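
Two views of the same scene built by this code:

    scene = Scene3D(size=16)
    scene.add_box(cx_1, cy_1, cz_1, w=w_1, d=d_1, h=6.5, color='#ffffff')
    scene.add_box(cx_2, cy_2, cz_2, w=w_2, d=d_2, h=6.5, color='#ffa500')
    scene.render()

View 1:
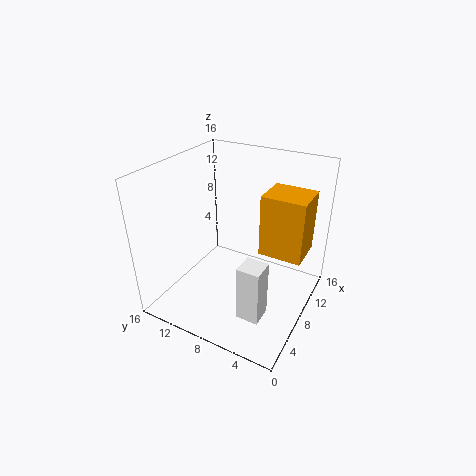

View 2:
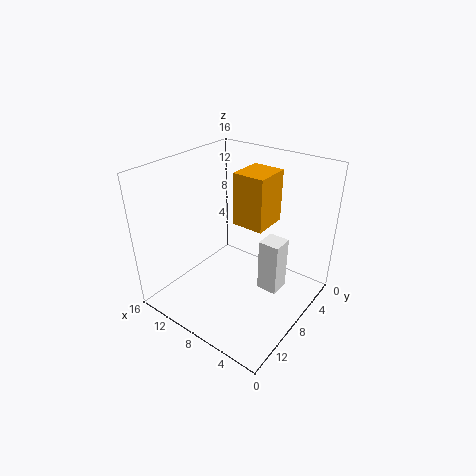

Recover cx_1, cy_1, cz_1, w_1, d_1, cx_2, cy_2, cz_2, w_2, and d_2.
cx_1 = 4, cy_1 = 3.5, cz_1 = 0.5, w_1 = 2.5, d_1 = 2.5, cx_2 = 7, cy_2 = 0.5, cz_2 = 7.5, w_2 = 4, d_2 = 4.5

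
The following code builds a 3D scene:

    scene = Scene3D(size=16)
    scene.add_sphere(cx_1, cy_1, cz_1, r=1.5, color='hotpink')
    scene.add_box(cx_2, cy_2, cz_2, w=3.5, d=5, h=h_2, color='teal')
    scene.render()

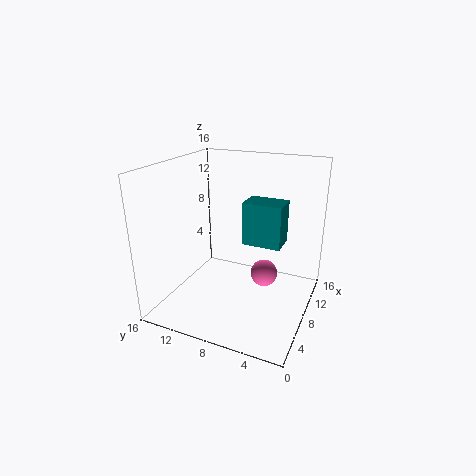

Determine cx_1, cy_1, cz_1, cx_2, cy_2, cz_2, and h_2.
cx_1 = 8.5, cy_1 = 5, cz_1 = 4, cx_2 = 12.5, cy_2 = 4.5, cz_2 = 5, h_2 = 5.5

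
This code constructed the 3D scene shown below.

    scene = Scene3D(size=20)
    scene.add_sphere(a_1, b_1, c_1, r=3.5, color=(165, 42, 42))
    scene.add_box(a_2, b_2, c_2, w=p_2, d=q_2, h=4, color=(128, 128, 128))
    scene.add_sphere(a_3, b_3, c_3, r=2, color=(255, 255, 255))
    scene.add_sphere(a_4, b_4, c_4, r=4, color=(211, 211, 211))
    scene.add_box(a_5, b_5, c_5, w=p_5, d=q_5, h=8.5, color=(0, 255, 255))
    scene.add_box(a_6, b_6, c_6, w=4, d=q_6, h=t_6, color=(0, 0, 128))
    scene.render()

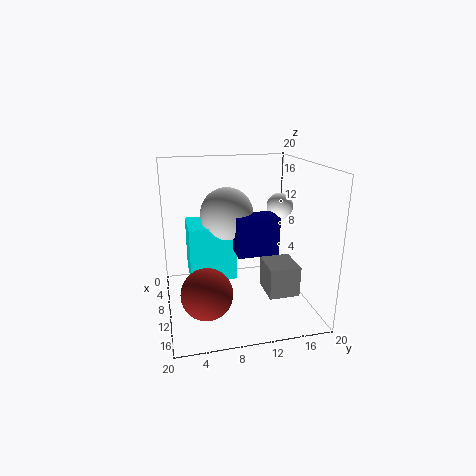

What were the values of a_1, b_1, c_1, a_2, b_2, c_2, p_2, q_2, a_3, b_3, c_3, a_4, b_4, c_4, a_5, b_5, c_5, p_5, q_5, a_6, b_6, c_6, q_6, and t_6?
a_1 = 13, b_1 = 5, c_1 = 3.5, a_2 = 12.5, b_2 = 12.5, c_2 = 4, p_2 = 4.5, q_2 = 4, a_3 = 6, b_3 = 17.5, c_3 = 13, a_4 = 5, b_4 = 9.5, c_4 = 12, a_5 = 0.5, b_5 = 3.5, c_5 = 2, p_5 = 6.5, q_5 = 7, a_6 = 6.5, b_6 = 10, c_6 = 7, q_6 = 6, t_6 = 5.5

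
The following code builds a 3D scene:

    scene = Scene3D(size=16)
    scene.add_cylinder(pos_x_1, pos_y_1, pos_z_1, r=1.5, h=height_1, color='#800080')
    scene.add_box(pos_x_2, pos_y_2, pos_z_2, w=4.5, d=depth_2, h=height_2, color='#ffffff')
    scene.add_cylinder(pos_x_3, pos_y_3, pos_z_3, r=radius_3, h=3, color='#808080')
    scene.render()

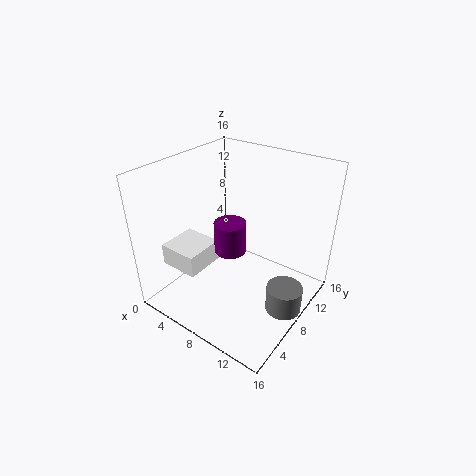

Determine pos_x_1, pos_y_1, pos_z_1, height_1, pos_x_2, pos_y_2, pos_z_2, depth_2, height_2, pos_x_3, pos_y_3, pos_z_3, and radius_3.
pos_x_1 = 10
pos_y_1 = 4
pos_z_1 = 9.5
height_1 = 3
pos_x_2 = 1
pos_y_2 = 3
pos_z_2 = 4.5
depth_2 = 4.5
height_2 = 2.5
pos_x_3 = 14
pos_y_3 = 8.5
pos_z_3 = 0.5
radius_3 = 2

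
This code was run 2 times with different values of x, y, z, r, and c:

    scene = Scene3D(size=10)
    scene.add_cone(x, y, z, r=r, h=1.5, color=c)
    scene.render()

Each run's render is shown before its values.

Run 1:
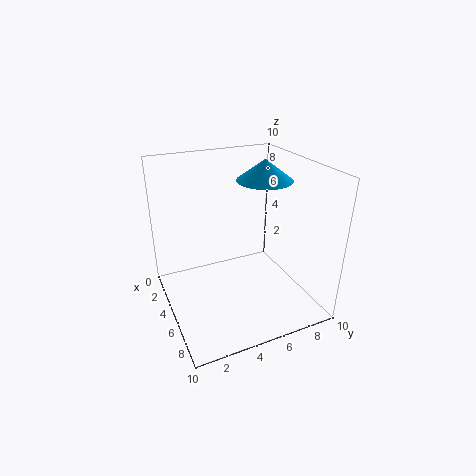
x = 4, y = 7.5, z = 8.5, r = 2, c = 'deepskyblue'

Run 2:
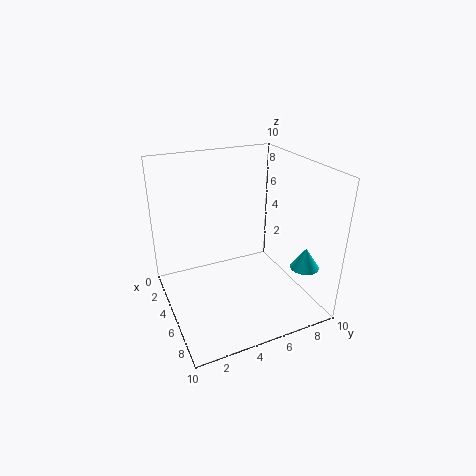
x = 7.5, y = 9, z = 3, r = 1, c = 'cyan'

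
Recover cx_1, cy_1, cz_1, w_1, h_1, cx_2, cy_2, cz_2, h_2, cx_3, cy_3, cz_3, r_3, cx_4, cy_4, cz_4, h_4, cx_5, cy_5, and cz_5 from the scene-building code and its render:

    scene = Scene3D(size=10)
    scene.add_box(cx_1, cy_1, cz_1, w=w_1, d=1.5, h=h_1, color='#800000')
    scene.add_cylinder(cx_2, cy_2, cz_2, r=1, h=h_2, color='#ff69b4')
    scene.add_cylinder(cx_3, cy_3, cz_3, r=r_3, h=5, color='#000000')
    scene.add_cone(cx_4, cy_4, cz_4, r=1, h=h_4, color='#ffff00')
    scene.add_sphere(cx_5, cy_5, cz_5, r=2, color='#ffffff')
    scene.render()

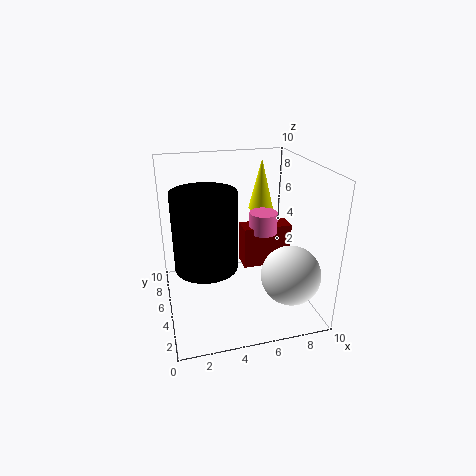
cx_1 = 5.5, cy_1 = 5, cz_1 = 2.5, w_1 = 3.5, h_1 = 3, cx_2 = 7, cy_2 = 5.5, cz_2 = 5, h_2 = 1.5, cx_3 = 2.5, cy_3 = 3.5, cz_3 = 4, r_3 = 2, cx_4 = 8, cy_4 = 9, cz_4 = 5.5, h_4 = 4, cx_5 = 8, cy_5 = 2.5, cz_5 = 3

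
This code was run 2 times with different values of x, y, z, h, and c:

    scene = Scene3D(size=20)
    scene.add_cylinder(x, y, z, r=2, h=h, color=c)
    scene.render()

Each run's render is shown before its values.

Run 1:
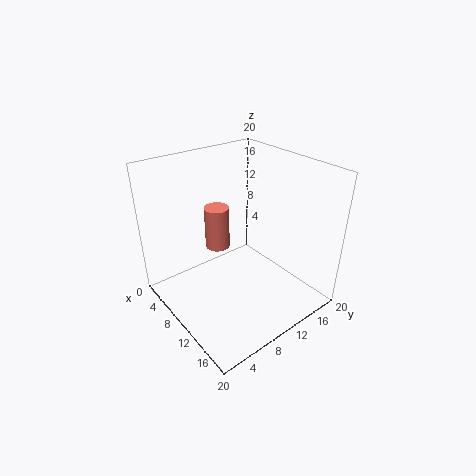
x = 2
y = 12
z = 4
h = 7
c = 'salmon'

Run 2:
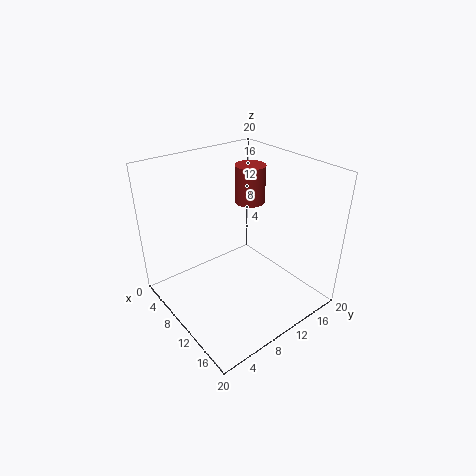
x = 10
y = 12
z = 15
h = 5
c = 'brown'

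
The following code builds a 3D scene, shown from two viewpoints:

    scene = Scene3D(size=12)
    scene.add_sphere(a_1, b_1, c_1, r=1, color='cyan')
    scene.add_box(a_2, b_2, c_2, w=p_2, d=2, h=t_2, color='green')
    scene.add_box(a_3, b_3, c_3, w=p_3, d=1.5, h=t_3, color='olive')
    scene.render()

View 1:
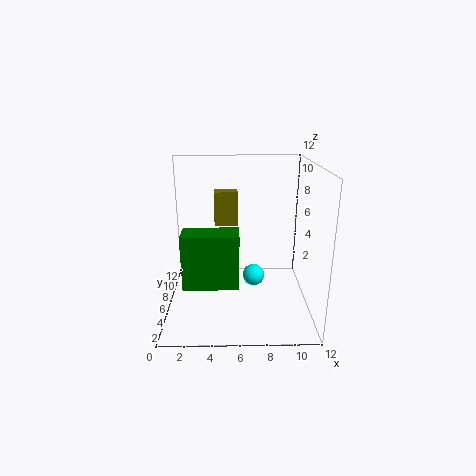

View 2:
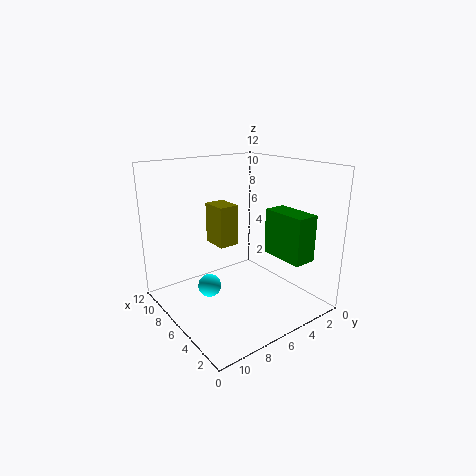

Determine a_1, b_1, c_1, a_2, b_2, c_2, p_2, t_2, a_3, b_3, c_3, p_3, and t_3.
a_1 = 7.5, b_1 = 8, c_1 = 1.5, a_2 = 2, b_2 = 1, c_2 = 4, p_2 = 4, t_2 = 4, a_3 = 4, b_3 = 7.5, c_3 = 6.5, p_3 = 2, t_3 = 3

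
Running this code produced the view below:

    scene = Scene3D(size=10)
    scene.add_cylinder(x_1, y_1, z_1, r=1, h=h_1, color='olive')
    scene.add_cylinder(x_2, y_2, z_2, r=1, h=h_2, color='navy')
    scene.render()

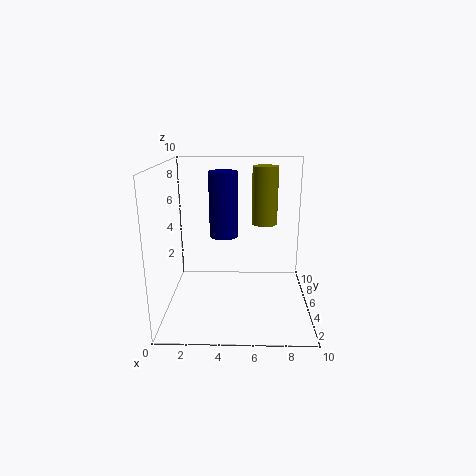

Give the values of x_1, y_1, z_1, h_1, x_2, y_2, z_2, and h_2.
x_1 = 7; y_1 = 8.5; z_1 = 5; h_1 = 4.5; x_2 = 4; y_2 = 5.5; z_2 = 5; h_2 = 4.5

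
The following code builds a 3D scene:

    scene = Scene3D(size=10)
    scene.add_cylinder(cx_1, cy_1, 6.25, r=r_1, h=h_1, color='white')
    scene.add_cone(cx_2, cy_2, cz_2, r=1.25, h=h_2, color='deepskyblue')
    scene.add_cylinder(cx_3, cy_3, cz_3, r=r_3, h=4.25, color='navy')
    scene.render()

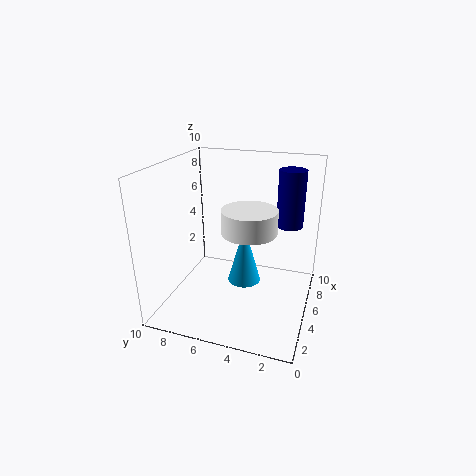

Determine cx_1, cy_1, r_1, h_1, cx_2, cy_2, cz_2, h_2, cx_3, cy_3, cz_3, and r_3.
cx_1 = 3.5; cy_1 = 3.75; r_1 = 1.75; h_1 = 1.5; cx_2 = 6.5; cy_2 = 5; cz_2 = 0.75; h_2 = 4.5; cx_3 = 8.25; cy_3 = 2; cz_3 = 5; r_3 = 1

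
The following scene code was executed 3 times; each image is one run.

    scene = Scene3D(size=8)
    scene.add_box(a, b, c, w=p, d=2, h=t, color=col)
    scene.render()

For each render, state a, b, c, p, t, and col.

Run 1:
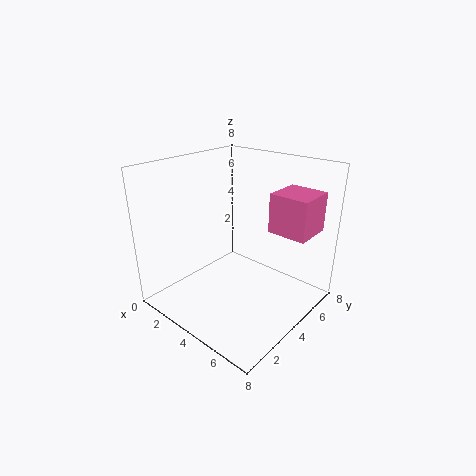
a = 6, b = 4, c = 5, p = 2, t = 2, col = 'hotpink'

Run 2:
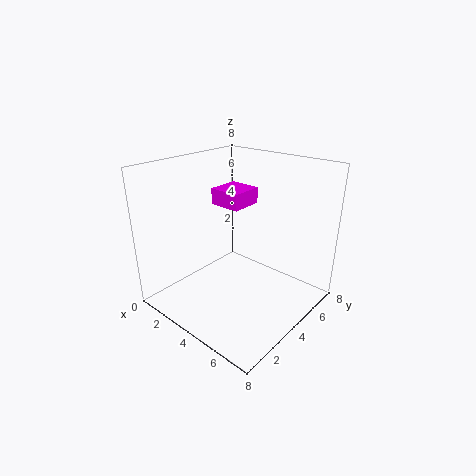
a = 1, b = 5, c = 5, p = 2, t = 1, col = 'magenta'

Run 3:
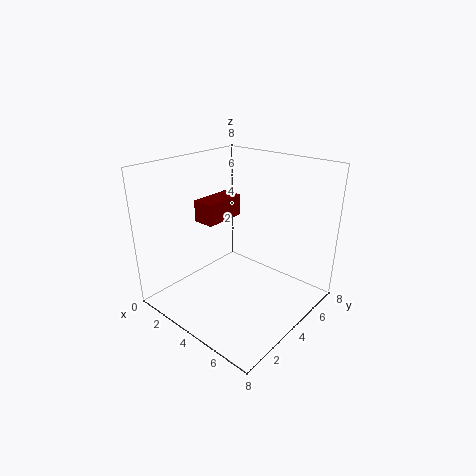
a = 4, b = 1, c = 6, p = 1, t = 1, col = 'maroon'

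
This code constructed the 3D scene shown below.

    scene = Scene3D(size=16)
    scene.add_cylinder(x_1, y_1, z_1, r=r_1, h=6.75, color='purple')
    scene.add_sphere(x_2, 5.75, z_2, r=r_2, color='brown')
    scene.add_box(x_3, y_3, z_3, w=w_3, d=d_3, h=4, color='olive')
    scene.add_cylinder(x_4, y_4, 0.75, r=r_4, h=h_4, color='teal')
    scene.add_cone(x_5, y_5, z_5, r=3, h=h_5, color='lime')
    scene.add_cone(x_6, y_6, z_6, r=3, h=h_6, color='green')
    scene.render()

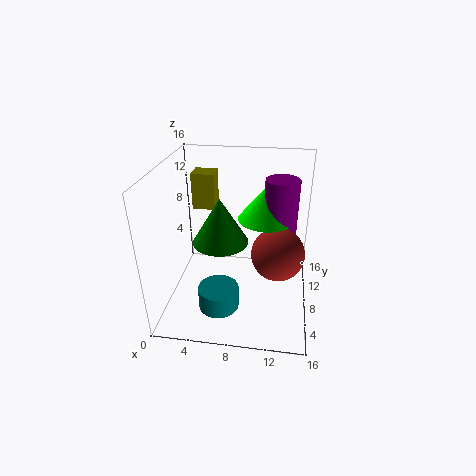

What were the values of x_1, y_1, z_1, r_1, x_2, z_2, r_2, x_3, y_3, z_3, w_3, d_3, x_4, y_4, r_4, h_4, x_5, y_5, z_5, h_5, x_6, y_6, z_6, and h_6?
x_1 = 12.5, y_1 = 8, z_1 = 8.25, r_1 = 1.75, x_2 = 12.5, z_2 = 7.75, r_2 = 2.75, x_3 = 2.75, y_3 = 9, z_3 = 10.75, w_3 = 2.5, d_3 = 2.25, x_4 = 6.25, y_4 = 5, r_4 = 2.25, h_4 = 2.5, x_5 = 11, y_5 = 8.25, z_5 = 10.5, h_5 = 3.75, x_6 = 6.25, y_6 = 7, z_6 = 8, h_6 = 5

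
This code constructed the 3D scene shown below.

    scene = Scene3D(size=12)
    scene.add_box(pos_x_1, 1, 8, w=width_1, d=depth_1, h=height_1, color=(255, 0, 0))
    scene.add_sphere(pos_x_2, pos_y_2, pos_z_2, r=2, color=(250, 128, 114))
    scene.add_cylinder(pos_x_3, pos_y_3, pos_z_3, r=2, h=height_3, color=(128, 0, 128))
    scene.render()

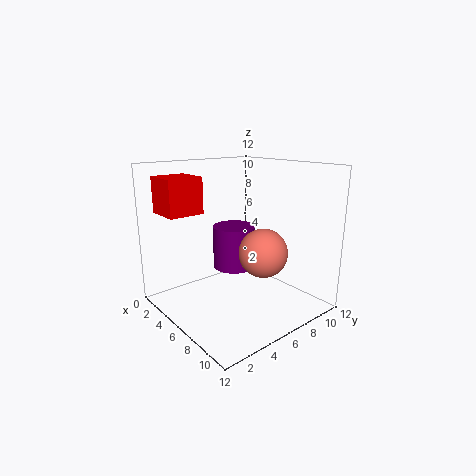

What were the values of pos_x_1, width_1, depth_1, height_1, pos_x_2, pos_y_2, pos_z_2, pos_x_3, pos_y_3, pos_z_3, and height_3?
pos_x_1 = 1, width_1 = 3, depth_1 = 3, height_1 = 3, pos_x_2 = 8, pos_y_2 = 7, pos_z_2 = 5, pos_x_3 = 3, pos_y_3 = 8, pos_z_3 = 2, height_3 = 4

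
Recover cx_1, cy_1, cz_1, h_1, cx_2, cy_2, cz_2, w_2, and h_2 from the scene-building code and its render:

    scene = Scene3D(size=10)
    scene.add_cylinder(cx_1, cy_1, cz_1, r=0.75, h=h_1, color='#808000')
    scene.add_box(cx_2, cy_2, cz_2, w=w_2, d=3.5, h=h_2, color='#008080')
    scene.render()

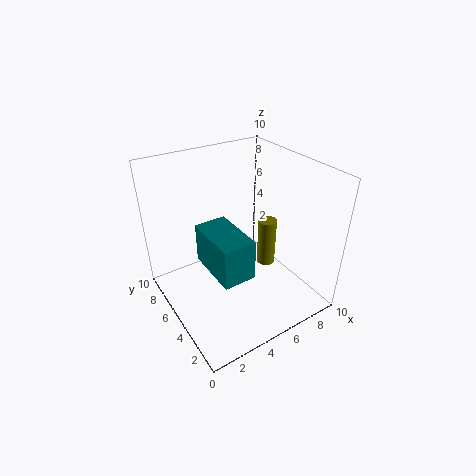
cx_1 = 9, cy_1 = 6.75, cz_1 = 0.25, h_1 = 4, cx_2 = 1.75, cy_2 = 1.25, cz_2 = 4.75, w_2 = 2, h_2 = 2.5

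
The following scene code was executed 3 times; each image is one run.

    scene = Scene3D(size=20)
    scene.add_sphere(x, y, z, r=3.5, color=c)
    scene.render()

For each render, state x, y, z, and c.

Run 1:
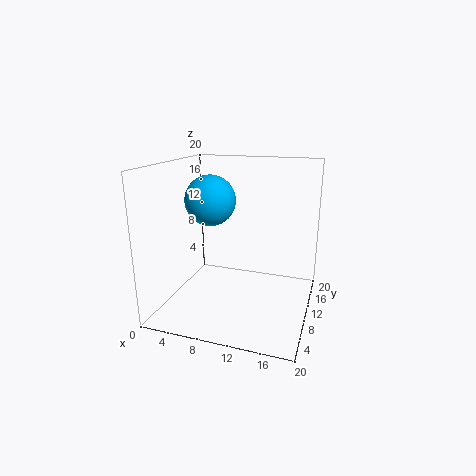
x = 6; y = 10; z = 15; c = 'deepskyblue'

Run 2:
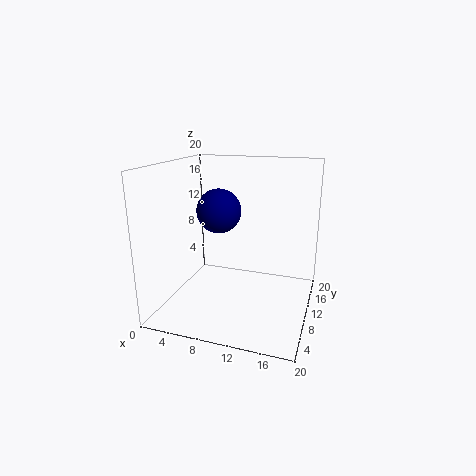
x = 5; y = 15.5; z = 12; c = 'navy'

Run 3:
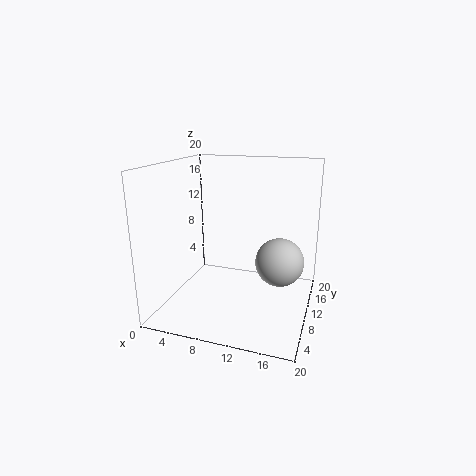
x = 15.5; y = 12.5; z = 6; c = 'lightgray'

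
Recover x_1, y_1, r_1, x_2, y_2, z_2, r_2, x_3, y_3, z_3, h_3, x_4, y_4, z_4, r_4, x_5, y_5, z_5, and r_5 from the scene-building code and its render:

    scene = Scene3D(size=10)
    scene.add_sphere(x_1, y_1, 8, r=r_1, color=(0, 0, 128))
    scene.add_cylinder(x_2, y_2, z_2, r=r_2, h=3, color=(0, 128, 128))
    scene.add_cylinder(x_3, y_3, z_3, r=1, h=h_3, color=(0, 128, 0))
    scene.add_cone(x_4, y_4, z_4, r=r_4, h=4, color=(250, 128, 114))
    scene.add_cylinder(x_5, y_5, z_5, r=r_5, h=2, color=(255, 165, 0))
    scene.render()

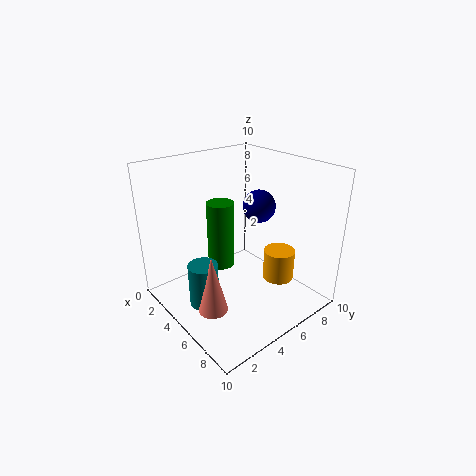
x_1 = 7; y_1 = 5; r_1 = 1; x_2 = 5; y_2 = 2; z_2 = 1; r_2 = 1; x_3 = 3; y_3 = 5; z_3 = 2; h_3 = 5; x_4 = 6; y_4 = 2; z_4 = 1; r_4 = 1; x_5 = 8; y_5 = 6; z_5 = 3; r_5 = 1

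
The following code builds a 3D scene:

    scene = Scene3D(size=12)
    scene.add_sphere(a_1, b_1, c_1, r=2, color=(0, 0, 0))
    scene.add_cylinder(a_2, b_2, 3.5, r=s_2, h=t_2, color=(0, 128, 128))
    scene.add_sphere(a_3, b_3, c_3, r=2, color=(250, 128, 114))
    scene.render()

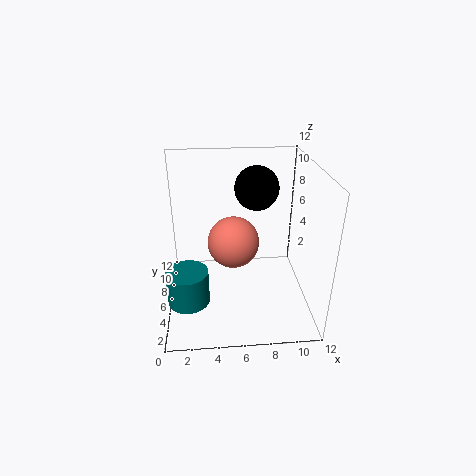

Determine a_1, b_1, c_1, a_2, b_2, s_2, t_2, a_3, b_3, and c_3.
a_1 = 8
b_1 = 9.5
c_1 = 9
a_2 = 2
b_2 = 1.5
s_2 = 1.5
t_2 = 2.5
a_3 = 5.5
b_3 = 4.5
c_3 = 6.5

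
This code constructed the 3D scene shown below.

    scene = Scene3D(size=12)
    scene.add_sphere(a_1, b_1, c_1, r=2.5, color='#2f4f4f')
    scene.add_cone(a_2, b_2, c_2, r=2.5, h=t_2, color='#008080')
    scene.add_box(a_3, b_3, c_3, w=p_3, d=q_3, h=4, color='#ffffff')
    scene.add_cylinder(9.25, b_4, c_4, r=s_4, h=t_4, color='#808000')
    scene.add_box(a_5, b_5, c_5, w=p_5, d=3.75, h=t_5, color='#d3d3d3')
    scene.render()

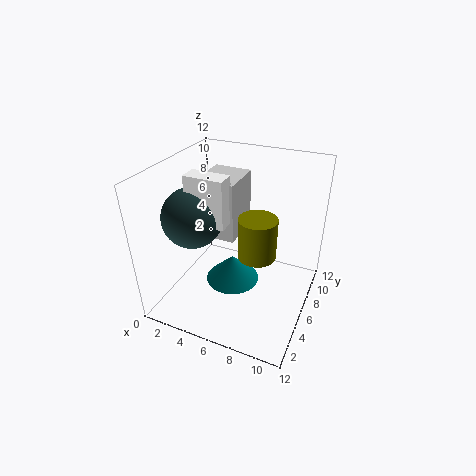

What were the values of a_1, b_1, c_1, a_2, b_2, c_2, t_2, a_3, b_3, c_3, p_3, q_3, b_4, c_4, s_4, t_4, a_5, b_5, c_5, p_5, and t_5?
a_1 = 2.5; b_1 = 4.75; c_1 = 7.75; a_2 = 4.75; b_2 = 7.5; c_2 = 0.25; t_2 = 2.5; a_3 = 2.25; b_3 = 4.25; c_3 = 7.5; p_3 = 3.25; q_3 = 1.5; b_4 = 1.75; c_4 = 8; s_4 = 1.25; t_4 = 2.75; a_5 = 2.5; b_5 = 5.5; c_5 = 5.75; p_5 = 3.25; t_5 = 5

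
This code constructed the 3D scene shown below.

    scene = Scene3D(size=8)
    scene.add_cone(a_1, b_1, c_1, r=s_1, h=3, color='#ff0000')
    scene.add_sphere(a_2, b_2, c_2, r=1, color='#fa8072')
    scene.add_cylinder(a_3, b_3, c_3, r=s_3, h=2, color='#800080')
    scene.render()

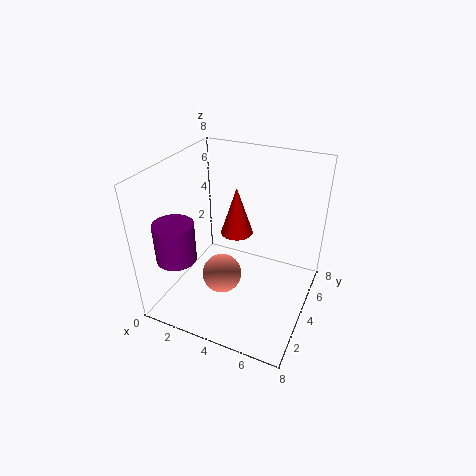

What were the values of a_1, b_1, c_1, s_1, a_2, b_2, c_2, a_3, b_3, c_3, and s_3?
a_1 = 3; b_1 = 6; c_1 = 3; s_1 = 1; a_2 = 4; b_2 = 2; c_2 = 3; a_3 = 2; b_3 = 1; c_3 = 4; s_3 = 1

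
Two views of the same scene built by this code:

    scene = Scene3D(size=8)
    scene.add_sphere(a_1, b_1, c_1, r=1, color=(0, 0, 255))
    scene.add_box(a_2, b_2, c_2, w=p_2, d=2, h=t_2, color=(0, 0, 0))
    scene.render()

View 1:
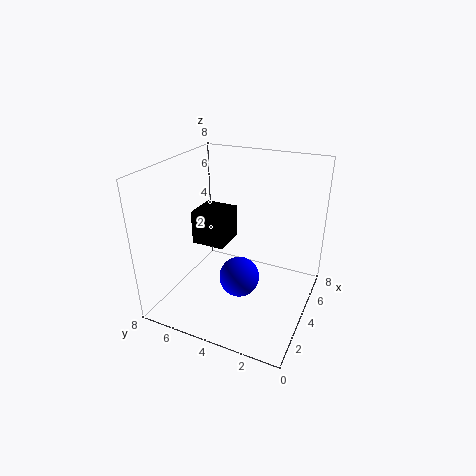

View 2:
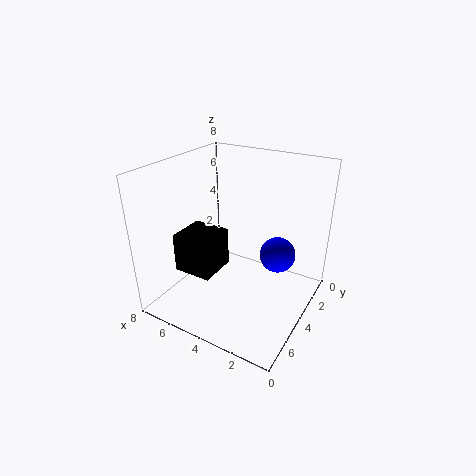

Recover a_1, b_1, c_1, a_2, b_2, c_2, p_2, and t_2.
a_1 = 2, b_1 = 3, c_1 = 3, a_2 = 4, b_2 = 5, c_2 = 3, p_2 = 2, t_2 = 2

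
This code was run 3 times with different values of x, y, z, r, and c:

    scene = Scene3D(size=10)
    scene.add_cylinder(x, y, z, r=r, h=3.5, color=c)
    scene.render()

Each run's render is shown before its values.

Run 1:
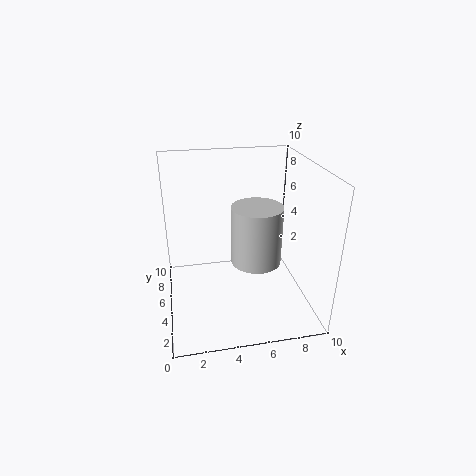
x = 5.5
y = 2
z = 5
r = 1.5
c = 'lightgray'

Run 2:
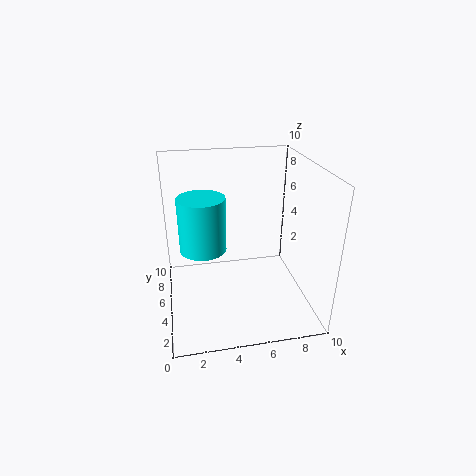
x = 2.5
y = 4
z = 5
r = 1.5
c = 'cyan'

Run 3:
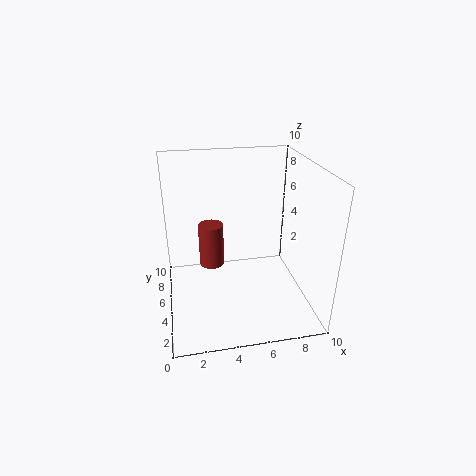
x = 3.5
y = 8.5
z = 1
r = 1
c = 'brown'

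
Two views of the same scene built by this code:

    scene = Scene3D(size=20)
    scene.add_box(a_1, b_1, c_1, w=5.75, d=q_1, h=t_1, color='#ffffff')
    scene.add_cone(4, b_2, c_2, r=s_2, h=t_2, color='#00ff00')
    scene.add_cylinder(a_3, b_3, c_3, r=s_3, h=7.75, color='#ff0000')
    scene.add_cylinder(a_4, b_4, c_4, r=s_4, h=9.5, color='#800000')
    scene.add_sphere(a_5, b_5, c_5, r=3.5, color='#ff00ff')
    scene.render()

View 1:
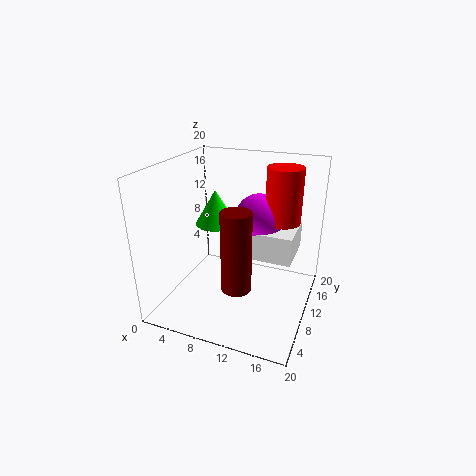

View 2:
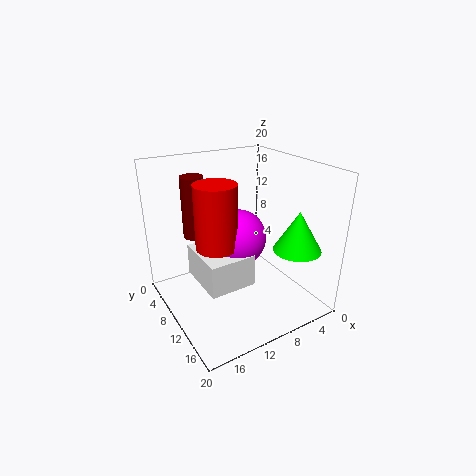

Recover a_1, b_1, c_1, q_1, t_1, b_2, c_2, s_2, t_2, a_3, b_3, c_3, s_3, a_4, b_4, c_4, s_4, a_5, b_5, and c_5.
a_1 = 11.75, b_1 = 10, c_1 = 7, q_1 = 6.75, t_1 = 4, b_2 = 15.5, c_2 = 9, s_2 = 3.25, t_2 = 5.5, a_3 = 15.25, b_3 = 13.75, c_3 = 11.75, s_3 = 2.5, a_4 = 13, b_4 = 2, c_4 = 7.75, s_4 = 1.75, a_5 = 12, b_5 = 13.25, c_5 = 12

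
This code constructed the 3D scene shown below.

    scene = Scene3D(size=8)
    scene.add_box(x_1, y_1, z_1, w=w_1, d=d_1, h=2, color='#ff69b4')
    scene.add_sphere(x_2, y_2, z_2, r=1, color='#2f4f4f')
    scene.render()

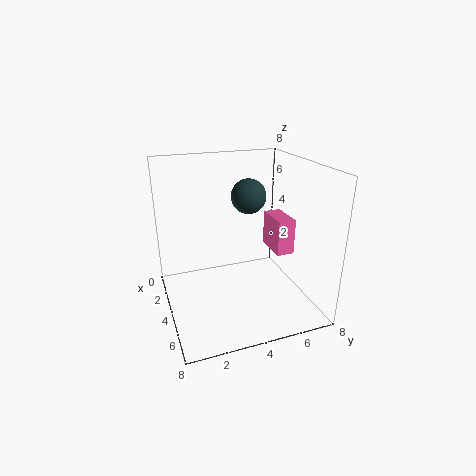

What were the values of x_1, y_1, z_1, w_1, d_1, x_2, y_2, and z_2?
x_1 = 3, y_1 = 6, z_1 = 3, w_1 = 2, d_1 = 1, x_2 = 3, y_2 = 5, z_2 = 6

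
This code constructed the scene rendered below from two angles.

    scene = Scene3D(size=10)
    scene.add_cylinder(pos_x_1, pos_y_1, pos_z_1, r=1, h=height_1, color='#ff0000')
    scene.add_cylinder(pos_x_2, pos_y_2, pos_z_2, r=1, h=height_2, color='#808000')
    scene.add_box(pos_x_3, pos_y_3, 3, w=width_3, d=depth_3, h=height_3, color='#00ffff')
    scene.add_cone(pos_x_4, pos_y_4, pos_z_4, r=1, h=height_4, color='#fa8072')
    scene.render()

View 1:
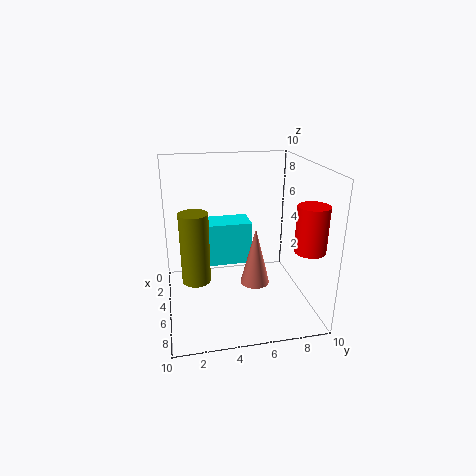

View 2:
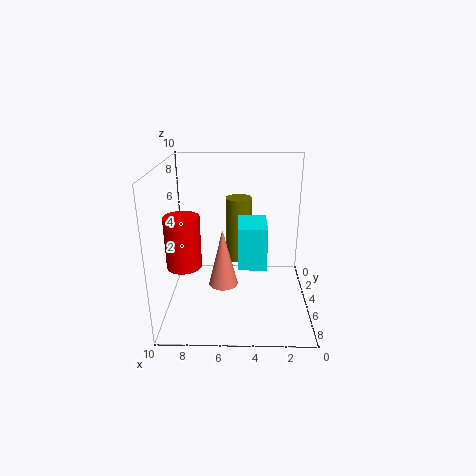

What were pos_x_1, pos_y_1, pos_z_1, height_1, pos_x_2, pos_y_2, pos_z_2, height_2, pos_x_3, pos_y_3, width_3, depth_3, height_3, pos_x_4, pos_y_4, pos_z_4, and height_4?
pos_x_1 = 8, pos_y_1 = 9, pos_z_1 = 5, height_1 = 3, pos_x_2 = 5, pos_y_2 = 2, pos_z_2 = 2, height_2 = 5, pos_x_3 = 3, pos_y_3 = 3, width_3 = 2, depth_3 = 3, height_3 = 3, pos_x_4 = 6, pos_y_4 = 6, pos_z_4 = 2, height_4 = 4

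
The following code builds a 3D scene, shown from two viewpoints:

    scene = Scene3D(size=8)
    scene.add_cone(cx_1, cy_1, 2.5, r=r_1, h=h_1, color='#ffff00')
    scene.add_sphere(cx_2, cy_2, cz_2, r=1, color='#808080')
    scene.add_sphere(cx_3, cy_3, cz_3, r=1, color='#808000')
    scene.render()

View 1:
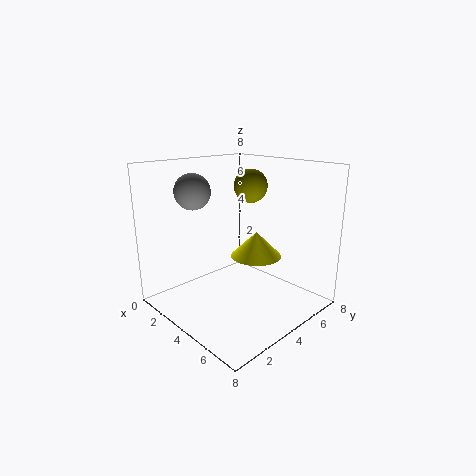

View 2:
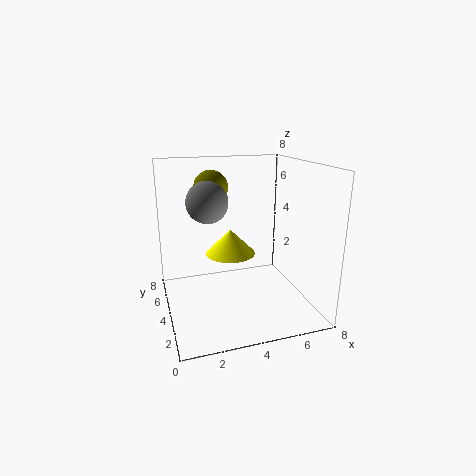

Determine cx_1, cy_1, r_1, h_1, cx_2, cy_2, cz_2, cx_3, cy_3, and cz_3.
cx_1 = 4
cy_1 = 5.5
r_1 = 1.5
h_1 = 1.5
cx_2 = 2
cy_2 = 2.5
cz_2 = 6.5
cx_3 = 3
cy_3 = 6
cz_3 = 6.5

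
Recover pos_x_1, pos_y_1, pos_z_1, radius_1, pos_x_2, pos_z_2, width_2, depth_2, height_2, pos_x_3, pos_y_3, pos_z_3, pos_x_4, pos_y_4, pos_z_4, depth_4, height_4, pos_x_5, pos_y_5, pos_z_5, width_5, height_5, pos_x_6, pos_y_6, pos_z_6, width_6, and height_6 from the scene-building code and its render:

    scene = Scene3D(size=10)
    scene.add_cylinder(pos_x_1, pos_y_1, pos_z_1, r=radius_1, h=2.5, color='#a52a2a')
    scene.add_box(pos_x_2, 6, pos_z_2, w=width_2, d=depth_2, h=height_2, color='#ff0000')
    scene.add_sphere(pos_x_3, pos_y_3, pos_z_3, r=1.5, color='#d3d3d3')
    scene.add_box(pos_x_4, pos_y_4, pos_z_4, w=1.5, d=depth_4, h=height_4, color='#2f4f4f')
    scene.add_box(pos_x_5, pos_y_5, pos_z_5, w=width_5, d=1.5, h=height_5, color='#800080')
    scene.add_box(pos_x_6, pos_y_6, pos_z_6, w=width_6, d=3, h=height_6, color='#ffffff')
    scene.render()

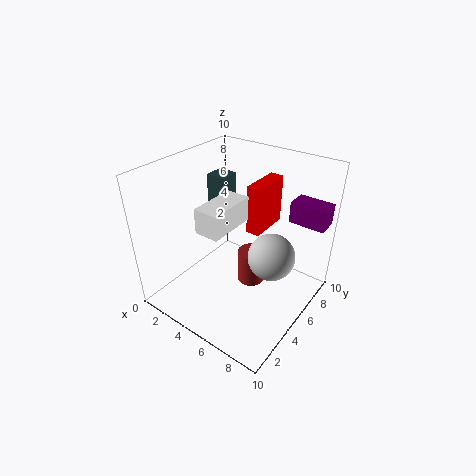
pos_x_1 = 5.5, pos_y_1 = 6, pos_z_1 = 1, radius_1 = 1, pos_x_2 = 5, pos_z_2 = 5, width_2 = 1, depth_2 = 3, height_2 = 3.5, pos_x_3 = 8, pos_y_3 = 4.5, pos_z_3 = 5, pos_x_4 = 1.5, pos_y_4 = 6, pos_z_4 = 6, depth_4 = 1.5, height_4 = 2.5, pos_x_5 = 7.5, pos_y_5 = 7.5, pos_z_5 = 6, width_5 = 2.5, height_5 = 1.5, pos_x_6 = 5, pos_y_6 = 1, pos_z_6 = 7.5, width_6 = 1.5, height_6 = 1.5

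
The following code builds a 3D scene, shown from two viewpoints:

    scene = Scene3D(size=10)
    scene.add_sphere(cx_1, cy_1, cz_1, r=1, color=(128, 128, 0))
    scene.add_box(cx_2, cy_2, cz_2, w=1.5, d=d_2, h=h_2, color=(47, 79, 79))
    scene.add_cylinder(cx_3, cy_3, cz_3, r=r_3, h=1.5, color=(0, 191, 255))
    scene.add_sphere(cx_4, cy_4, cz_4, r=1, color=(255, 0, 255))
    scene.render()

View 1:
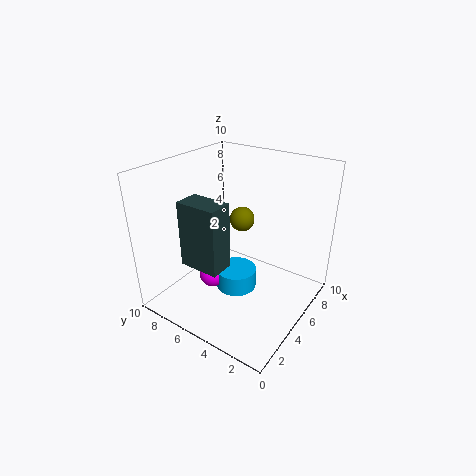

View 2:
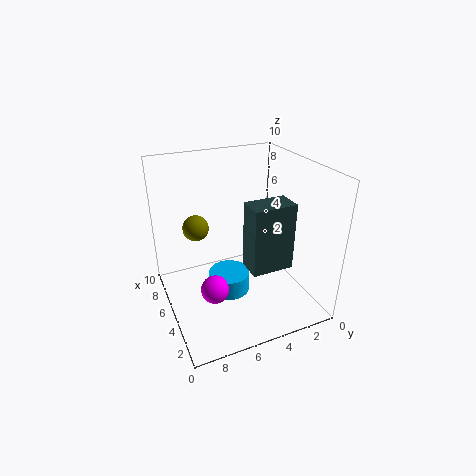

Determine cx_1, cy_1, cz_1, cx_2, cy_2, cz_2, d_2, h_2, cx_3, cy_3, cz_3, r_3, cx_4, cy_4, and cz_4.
cx_1 = 8.5, cy_1 = 7, cz_1 = 4.5, cx_2 = 0.5, cy_2 = 3.5, cz_2 = 5, d_2 = 2.5, h_2 = 4, cx_3 = 5.5, cy_3 = 5.5, cz_3 = 0.5, r_3 = 1.5, cx_4 = 4.5, cy_4 = 7, cz_4 = 1.5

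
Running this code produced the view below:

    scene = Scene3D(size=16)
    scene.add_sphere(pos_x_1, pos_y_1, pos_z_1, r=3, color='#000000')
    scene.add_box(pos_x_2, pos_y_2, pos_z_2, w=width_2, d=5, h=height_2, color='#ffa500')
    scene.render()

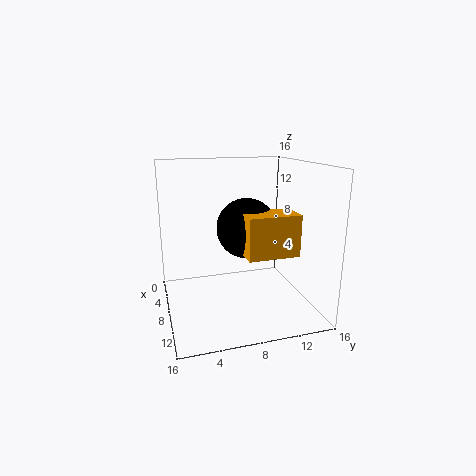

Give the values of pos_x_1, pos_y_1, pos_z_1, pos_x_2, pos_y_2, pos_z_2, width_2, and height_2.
pos_x_1 = 11
pos_y_1 = 8
pos_z_1 = 10
pos_x_2 = 12
pos_y_2 = 7
pos_z_2 = 8
width_2 = 3
height_2 = 4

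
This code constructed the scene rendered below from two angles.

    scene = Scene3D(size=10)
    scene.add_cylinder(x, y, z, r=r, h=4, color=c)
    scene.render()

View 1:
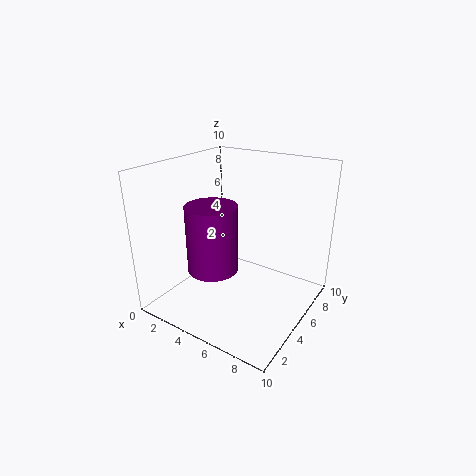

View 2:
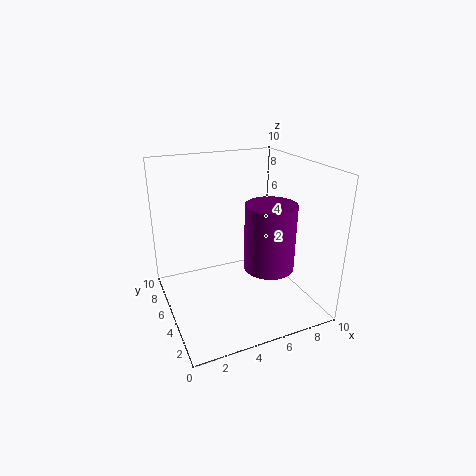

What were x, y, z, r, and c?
x = 5.5
y = 1.5
z = 4.5
r = 1.5
c = 'purple'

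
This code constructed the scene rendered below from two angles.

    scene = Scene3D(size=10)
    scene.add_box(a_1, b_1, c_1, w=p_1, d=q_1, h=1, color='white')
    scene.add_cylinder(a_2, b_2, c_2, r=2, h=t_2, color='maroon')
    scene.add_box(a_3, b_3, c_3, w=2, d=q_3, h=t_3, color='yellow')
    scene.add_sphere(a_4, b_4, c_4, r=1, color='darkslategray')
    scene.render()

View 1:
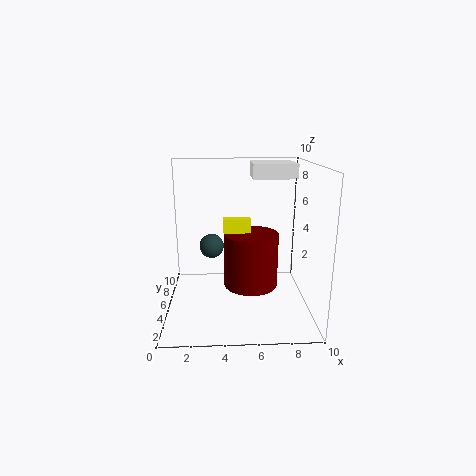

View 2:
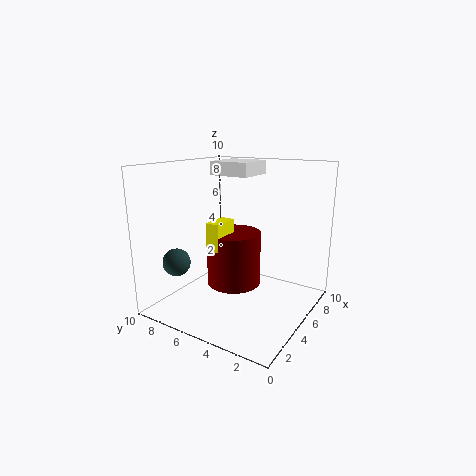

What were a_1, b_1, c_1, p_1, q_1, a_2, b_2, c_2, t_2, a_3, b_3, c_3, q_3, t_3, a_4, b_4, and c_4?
a_1 = 6; b_1 = 5; c_1 = 9; p_1 = 3; q_1 = 3; a_2 = 6; b_2 = 6; c_2 = 1; t_2 = 4; a_3 = 4; b_3 = 6; c_3 = 4; q_3 = 1; t_3 = 2; a_4 = 3; b_4 = 9; c_4 = 3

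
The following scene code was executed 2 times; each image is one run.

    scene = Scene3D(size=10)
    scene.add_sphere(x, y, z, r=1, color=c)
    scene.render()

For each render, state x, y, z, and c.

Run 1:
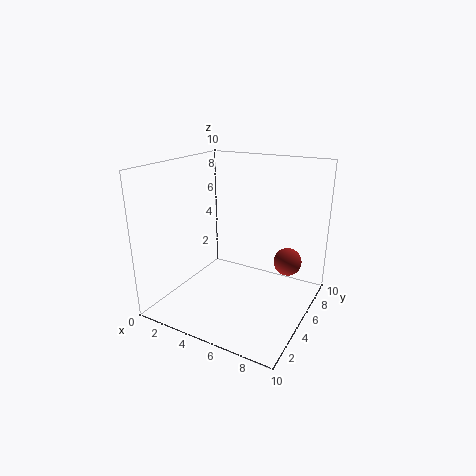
x = 8, y = 7, z = 3, c = 'brown'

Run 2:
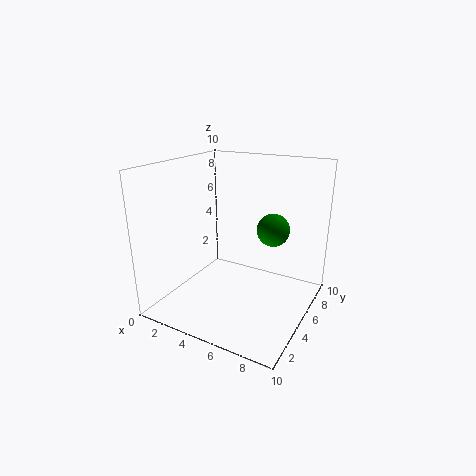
x = 8, y = 4, z = 6.5, c = 'green'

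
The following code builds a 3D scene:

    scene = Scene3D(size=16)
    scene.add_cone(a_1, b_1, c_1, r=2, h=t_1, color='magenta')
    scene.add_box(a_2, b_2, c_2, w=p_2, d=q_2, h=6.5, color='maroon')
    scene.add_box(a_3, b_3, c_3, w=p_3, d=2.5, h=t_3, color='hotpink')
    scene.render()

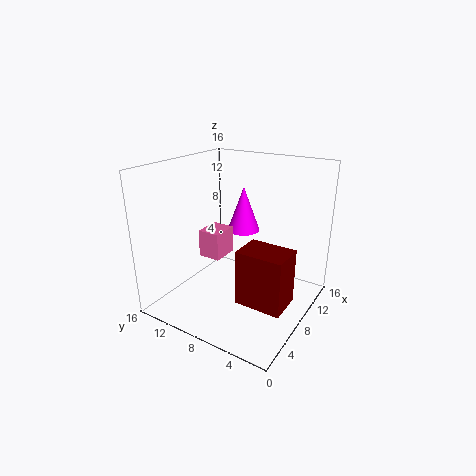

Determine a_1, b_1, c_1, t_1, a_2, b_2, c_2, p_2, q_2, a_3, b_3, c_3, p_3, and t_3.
a_1 = 12.5; b_1 = 10; c_1 = 7; t_1 = 5.5; a_2 = 6.5; b_2 = 2; c_2 = 0.5; p_2 = 4; q_2 = 5.5; a_3 = 5.5; b_3 = 9; c_3 = 6; p_3 = 3; t_3 = 3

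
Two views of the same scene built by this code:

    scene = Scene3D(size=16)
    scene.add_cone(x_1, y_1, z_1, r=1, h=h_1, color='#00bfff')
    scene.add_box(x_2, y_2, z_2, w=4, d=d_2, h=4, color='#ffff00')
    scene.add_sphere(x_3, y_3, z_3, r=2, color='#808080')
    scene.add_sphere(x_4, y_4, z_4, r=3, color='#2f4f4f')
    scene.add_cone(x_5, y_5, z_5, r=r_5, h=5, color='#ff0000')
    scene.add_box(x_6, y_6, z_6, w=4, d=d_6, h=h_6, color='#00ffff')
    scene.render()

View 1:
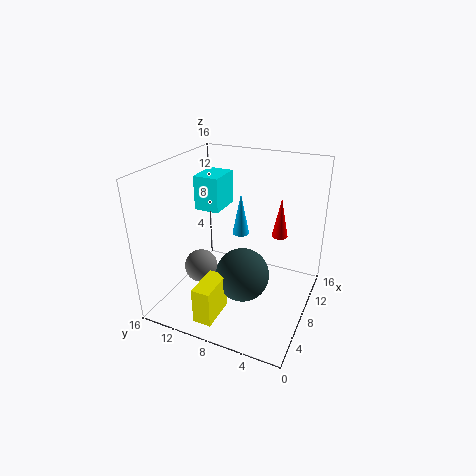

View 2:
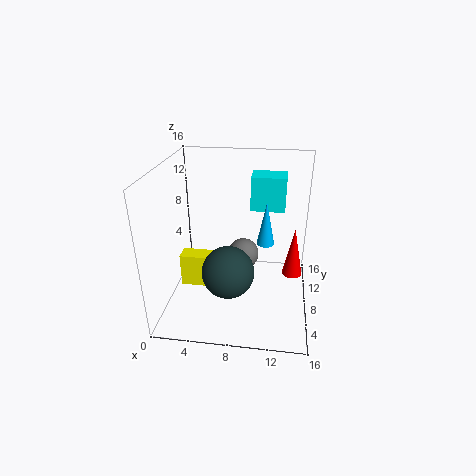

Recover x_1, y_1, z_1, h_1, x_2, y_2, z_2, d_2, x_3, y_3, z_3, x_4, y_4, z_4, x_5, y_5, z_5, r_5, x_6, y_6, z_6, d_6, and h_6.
x_1 = 11
y_1 = 9
z_1 = 7
h_1 = 5
x_2 = 1
y_2 = 8
z_2 = 1
d_2 = 2
x_3 = 8
y_3 = 13
z_3 = 3
x_4 = 7
y_4 = 7
z_4 = 4
x_5 = 14
y_5 = 5
z_5 = 6
r_5 = 1
x_6 = 9
y_6 = 11
z_6 = 10
d_6 = 3
h_6 = 4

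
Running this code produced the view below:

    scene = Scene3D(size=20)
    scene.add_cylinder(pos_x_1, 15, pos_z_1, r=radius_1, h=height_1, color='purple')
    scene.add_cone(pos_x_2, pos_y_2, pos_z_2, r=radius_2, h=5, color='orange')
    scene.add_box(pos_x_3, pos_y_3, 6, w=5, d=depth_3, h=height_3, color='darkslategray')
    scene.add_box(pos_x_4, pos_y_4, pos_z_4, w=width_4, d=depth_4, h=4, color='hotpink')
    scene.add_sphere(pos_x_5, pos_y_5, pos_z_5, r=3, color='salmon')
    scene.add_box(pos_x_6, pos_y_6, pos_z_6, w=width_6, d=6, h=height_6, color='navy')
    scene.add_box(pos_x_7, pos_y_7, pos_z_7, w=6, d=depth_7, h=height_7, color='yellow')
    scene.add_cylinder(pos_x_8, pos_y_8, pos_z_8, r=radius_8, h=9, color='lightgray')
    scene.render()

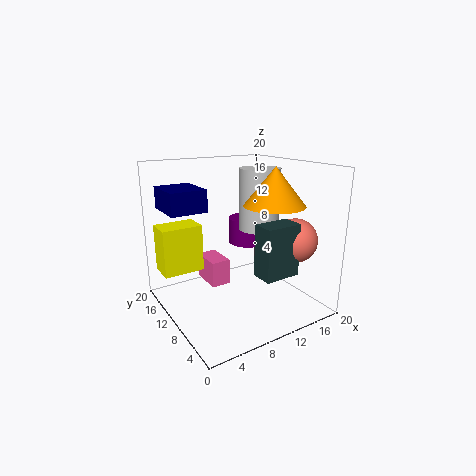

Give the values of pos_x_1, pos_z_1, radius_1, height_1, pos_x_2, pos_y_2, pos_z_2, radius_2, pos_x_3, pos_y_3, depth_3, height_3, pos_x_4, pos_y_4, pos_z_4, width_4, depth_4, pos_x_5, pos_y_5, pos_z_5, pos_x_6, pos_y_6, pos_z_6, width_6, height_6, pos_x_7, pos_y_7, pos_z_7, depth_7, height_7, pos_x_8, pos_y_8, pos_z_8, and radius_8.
pos_x_1 = 15, pos_z_1 = 7, radius_1 = 3, height_1 = 4, pos_x_2 = 13, pos_y_2 = 6, pos_z_2 = 15, radius_2 = 4, pos_x_3 = 10, pos_y_3 = 3, depth_3 = 3, height_3 = 7, pos_x_4 = 8, pos_y_4 = 14, pos_z_4 = 1, width_4 = 3, depth_4 = 5, pos_x_5 = 16, pos_y_5 = 5, pos_z_5 = 10, pos_x_6 = 1, pos_y_6 = 11, pos_z_6 = 14, width_6 = 5, height_6 = 3, pos_x_7 = 1, pos_y_7 = 15, pos_z_7 = 4, depth_7 = 4, height_7 = 7, pos_x_8 = 15, pos_y_8 = 12, pos_z_8 = 10, radius_8 = 3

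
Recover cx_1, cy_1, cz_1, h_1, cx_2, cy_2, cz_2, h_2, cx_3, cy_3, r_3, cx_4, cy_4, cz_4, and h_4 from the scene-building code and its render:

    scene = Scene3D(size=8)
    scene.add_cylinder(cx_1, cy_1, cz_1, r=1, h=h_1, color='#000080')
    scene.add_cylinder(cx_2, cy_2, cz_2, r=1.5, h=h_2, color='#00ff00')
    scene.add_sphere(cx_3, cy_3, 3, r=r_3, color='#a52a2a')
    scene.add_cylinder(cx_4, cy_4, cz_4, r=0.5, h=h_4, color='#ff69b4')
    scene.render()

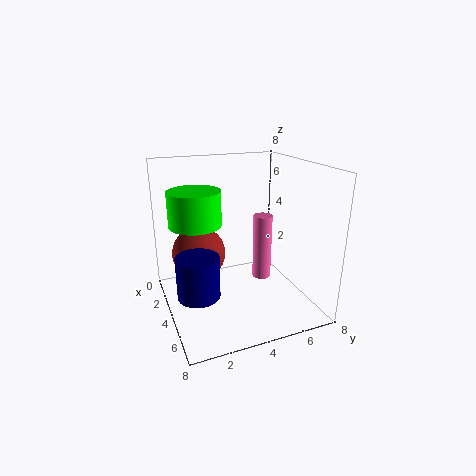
cx_1 = 6.5; cy_1 = 1; cz_1 = 2.5; h_1 = 2; cx_2 = 2.5; cy_2 = 2; cz_2 = 4.5; h_2 = 2; cx_3 = 3; cy_3 = 2; r_3 = 1.5; cx_4 = 5; cy_4 = 5; cz_4 = 2; h_4 = 3.5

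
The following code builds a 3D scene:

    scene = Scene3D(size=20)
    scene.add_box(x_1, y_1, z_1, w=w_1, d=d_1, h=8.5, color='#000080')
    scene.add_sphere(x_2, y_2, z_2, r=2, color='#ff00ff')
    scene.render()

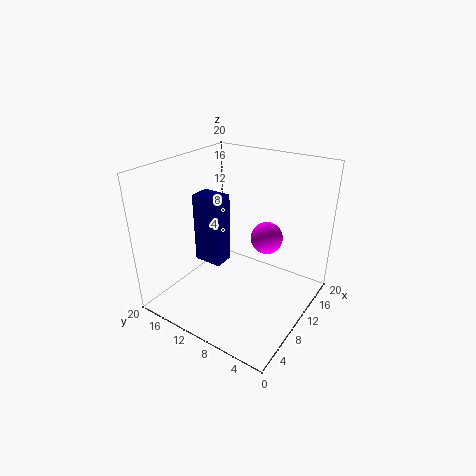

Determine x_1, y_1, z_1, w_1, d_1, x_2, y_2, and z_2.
x_1 = 3.5, y_1 = 8.5, z_1 = 9.5, w_1 = 2.5, d_1 = 3.5, x_2 = 9, y_2 = 5, z_2 = 12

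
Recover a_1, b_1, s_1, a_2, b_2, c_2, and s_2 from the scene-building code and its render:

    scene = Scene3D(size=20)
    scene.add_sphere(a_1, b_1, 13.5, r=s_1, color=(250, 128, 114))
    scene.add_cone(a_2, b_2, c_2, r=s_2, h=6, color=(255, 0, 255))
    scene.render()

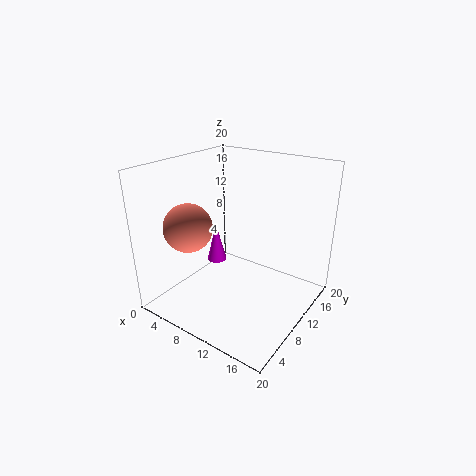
a_1 = 7.5, b_1 = 3, s_1 = 3, a_2 = 4.5, b_2 = 12, c_2 = 4, s_2 = 1.5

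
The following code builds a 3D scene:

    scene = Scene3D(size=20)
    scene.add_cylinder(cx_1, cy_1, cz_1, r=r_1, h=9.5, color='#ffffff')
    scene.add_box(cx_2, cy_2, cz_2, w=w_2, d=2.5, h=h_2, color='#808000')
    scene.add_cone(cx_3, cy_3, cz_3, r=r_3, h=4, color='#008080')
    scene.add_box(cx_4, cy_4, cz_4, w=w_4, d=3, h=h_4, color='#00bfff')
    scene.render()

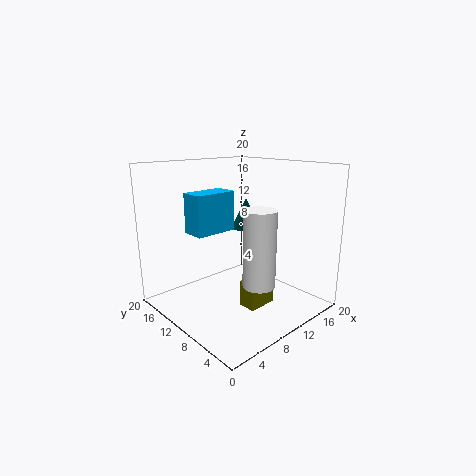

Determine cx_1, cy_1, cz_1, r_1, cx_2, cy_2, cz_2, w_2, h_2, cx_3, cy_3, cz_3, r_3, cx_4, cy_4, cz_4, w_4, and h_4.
cx_1 = 7.5; cy_1 = 3.5; cz_1 = 6; r_1 = 2; cx_2 = 8; cy_2 = 5; cz_2 = 1.5; w_2 = 4; h_2 = 3.5; cx_3 = 11; cy_3 = 9.5; cz_3 = 11.5; r_3 = 2; cx_4 = 2.5; cy_4 = 8.5; cz_4 = 12; w_4 = 5.5; h_4 = 5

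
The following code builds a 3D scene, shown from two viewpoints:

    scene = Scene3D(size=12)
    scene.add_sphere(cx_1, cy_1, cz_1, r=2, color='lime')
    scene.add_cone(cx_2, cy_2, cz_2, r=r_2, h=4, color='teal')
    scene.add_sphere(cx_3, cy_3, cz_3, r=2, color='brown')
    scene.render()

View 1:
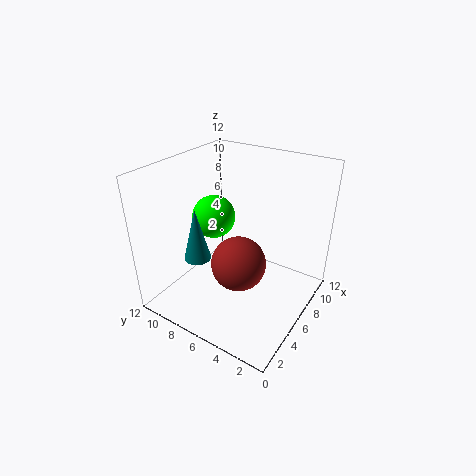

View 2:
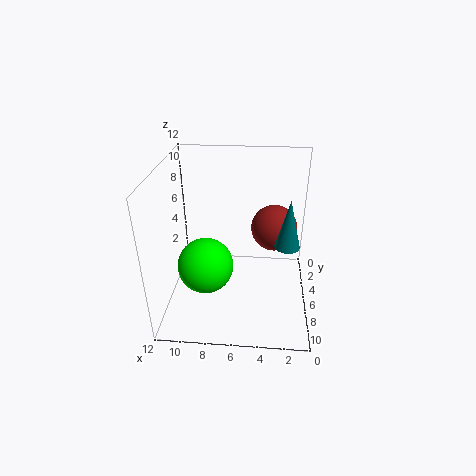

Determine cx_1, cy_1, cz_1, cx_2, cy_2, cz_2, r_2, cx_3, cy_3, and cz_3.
cx_1 = 8, cy_1 = 10, cz_1 = 6, cx_2 = 2, cy_2 = 7, cz_2 = 6, r_2 = 1, cx_3 = 3, cy_3 = 4, cz_3 = 6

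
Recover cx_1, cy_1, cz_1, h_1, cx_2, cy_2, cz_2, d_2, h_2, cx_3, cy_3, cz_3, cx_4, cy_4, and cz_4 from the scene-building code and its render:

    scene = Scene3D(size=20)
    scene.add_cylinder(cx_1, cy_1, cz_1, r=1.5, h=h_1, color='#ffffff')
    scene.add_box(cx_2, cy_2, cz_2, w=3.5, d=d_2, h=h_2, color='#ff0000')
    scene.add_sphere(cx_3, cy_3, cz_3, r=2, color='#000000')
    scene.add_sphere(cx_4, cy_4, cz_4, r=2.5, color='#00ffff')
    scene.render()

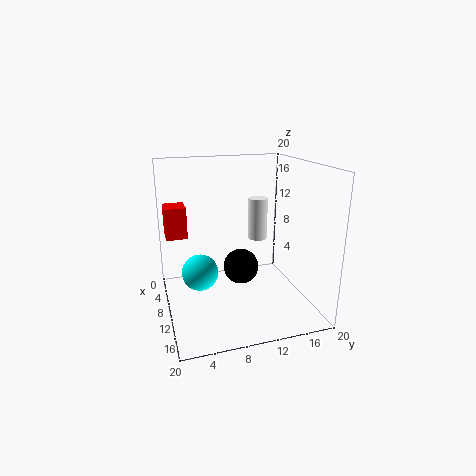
cx_1 = 4.5, cy_1 = 15, cz_1 = 7.5, h_1 = 6.5, cx_2 = 3.5, cy_2 = 0.5, cz_2 = 9.5, d_2 = 3, h_2 = 4.5, cx_3 = 17.5, cy_3 = 8, cz_3 = 9.5, cx_4 = 10, cy_4 = 4.5, cz_4 = 5.5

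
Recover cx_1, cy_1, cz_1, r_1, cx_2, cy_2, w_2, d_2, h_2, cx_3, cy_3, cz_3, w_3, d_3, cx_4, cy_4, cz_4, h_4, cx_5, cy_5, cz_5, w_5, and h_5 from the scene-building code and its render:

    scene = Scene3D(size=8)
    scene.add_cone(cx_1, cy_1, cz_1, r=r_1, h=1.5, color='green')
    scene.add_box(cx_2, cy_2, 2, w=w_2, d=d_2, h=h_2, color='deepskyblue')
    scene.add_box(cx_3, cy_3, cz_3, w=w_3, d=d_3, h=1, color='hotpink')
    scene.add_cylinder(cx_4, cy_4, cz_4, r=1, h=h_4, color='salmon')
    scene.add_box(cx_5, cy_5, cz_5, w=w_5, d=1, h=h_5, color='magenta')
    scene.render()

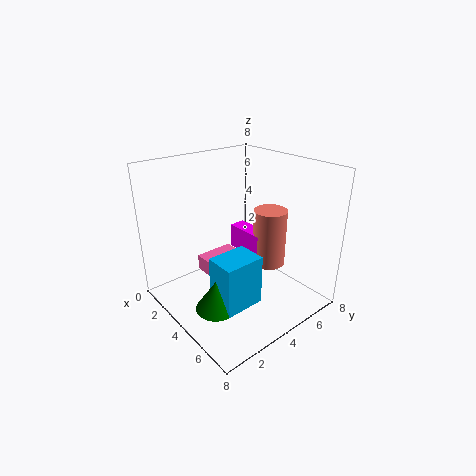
cx_1 = 6
cy_1 = 1
cz_1 = 2
r_1 = 1
cx_2 = 5.5
cy_2 = 1
w_2 = 1.5
d_2 = 2
h_2 = 2.5
cx_3 = 0.5
cy_3 = 3.5
cz_3 = 0.5
w_3 = 1.5
d_3 = 2.5
cx_4 = 4
cy_4 = 6.5
cz_4 = 1.5
h_4 = 3.5
cx_5 = 1.5
cy_5 = 5.5
cz_5 = 2
w_5 = 2.5
h_5 = 1.5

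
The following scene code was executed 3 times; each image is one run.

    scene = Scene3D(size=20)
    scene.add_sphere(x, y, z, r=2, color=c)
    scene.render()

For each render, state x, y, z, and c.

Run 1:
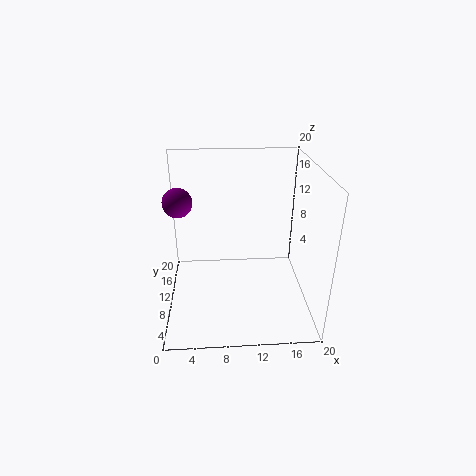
x = 2
y = 11
z = 15
c = 'purple'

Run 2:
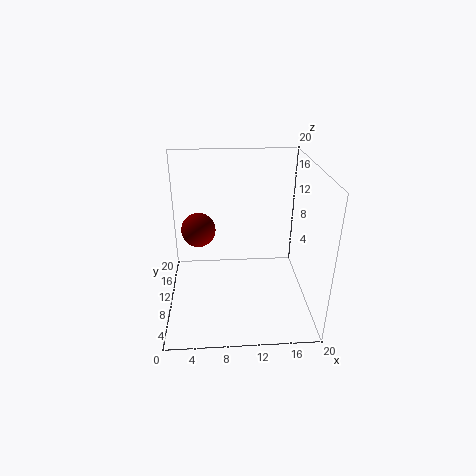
x = 5
y = 5
z = 14
c = 'maroon'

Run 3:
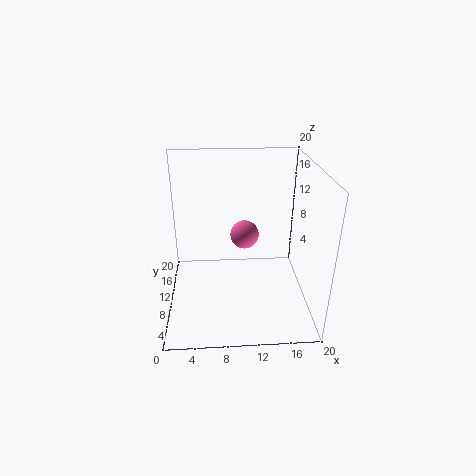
x = 11
y = 11
z = 10
c = 'hotpink'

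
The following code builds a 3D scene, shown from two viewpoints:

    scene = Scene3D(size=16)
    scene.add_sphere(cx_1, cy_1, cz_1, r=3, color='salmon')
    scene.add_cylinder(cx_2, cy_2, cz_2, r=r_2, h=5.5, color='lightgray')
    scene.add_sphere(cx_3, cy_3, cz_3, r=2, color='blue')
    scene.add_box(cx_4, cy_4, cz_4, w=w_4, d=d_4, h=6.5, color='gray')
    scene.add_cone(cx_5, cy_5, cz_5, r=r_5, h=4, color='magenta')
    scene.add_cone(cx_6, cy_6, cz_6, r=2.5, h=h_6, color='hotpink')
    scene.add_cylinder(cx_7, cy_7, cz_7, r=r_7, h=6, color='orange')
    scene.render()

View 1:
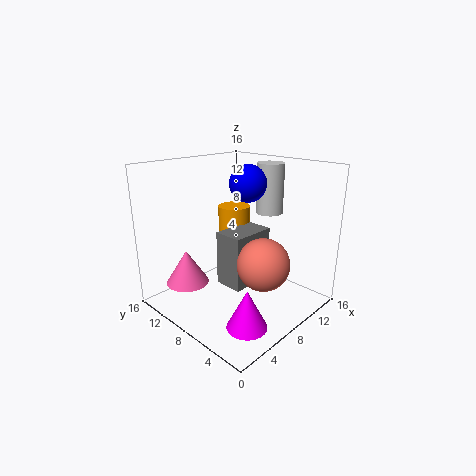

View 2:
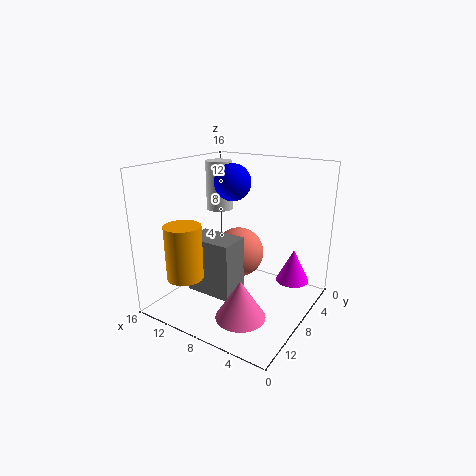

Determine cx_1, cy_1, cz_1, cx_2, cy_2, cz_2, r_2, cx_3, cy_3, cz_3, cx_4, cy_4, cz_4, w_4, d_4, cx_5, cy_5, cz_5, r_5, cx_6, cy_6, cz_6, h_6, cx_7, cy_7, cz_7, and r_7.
cx_1 = 9.5; cy_1 = 5.5; cz_1 = 5; cx_2 = 11.5; cy_2 = 6.5; cz_2 = 10.5; r_2 = 1.5; cx_3 = 9; cy_3 = 7.5; cz_3 = 14; cx_4 = 7.5; cy_4 = 7.5; cz_4 = 1.5; w_4 = 5.5; d_4 = 3.5; cx_5 = 3.5; cy_5 = 2.5; cz_5 = 1.5; r_5 = 2; cx_6 = 4.5; cy_6 = 13; cz_6 = 2; h_6 = 4; cx_7 = 12; cy_7 = 12.5; cz_7 = 4; r_7 = 2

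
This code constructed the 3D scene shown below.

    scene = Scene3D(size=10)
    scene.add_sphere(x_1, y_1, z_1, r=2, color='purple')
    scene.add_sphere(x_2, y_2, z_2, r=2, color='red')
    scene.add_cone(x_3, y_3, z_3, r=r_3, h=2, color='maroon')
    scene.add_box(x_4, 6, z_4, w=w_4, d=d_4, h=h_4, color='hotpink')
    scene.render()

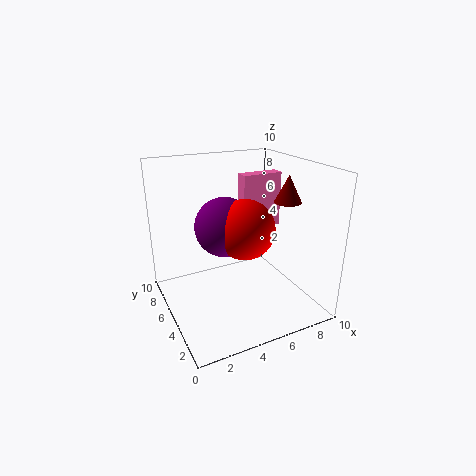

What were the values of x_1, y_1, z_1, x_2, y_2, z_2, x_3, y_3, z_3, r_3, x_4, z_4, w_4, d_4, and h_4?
x_1 = 4
y_1 = 5
z_1 = 6
x_2 = 5
y_2 = 4
z_2 = 6
x_3 = 9
y_3 = 5
z_3 = 7
r_3 = 1
x_4 = 6
z_4 = 5
w_4 = 3
d_4 = 1
h_4 = 4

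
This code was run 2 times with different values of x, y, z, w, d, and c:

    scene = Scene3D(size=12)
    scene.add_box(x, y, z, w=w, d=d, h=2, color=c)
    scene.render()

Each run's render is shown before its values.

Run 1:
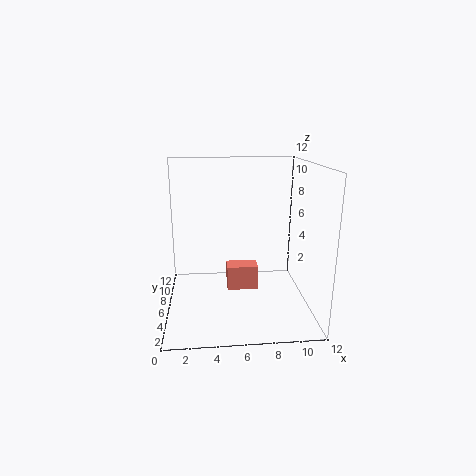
x = 5; y = 4.5; z = 2; w = 2.5; d = 1.5; c = 'salmon'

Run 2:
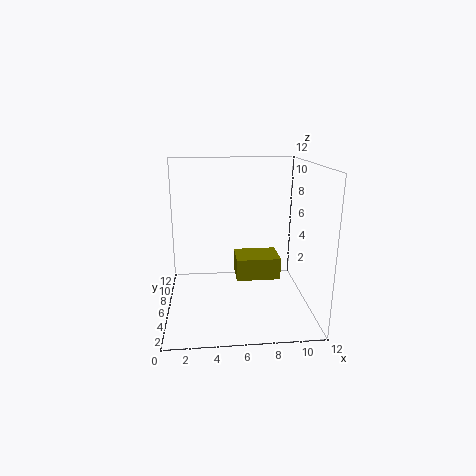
x = 6; y = 7; z = 1.5; w = 4; d = 3; c = 'olive'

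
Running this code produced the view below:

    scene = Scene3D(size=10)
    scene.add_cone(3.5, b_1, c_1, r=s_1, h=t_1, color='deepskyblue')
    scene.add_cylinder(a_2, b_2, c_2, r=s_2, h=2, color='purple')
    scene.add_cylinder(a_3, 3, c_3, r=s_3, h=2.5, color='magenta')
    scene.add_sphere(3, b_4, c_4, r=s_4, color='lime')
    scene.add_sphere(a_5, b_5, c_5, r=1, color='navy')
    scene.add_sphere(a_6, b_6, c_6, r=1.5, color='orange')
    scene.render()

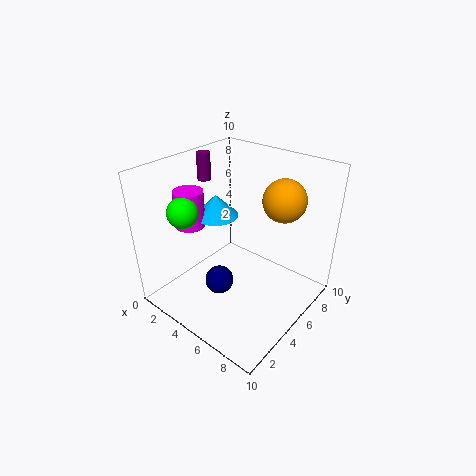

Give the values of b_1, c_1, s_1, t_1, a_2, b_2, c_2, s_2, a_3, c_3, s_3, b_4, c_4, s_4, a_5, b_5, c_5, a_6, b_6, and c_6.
b_1 = 4.5, c_1 = 6.5, s_1 = 1.5, t_1 = 1.5, a_2 = 1, b_2 = 6, c_2 = 8, s_2 = 0.5, a_3 = 2.5, c_3 = 6, s_3 = 1, b_4 = 2, c_4 = 7.5, s_4 = 1, a_5 = 4.5, b_5 = 3.5, c_5 = 2, a_6 = 7, b_6 = 7.5, c_6 = 7.5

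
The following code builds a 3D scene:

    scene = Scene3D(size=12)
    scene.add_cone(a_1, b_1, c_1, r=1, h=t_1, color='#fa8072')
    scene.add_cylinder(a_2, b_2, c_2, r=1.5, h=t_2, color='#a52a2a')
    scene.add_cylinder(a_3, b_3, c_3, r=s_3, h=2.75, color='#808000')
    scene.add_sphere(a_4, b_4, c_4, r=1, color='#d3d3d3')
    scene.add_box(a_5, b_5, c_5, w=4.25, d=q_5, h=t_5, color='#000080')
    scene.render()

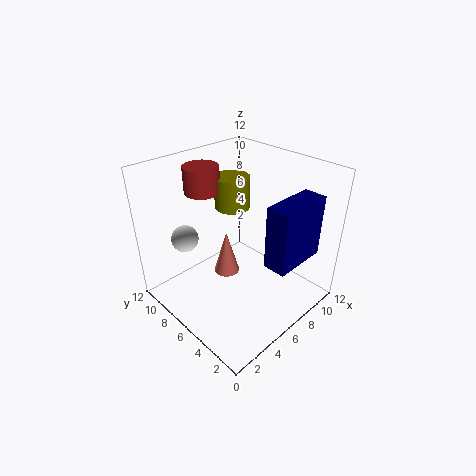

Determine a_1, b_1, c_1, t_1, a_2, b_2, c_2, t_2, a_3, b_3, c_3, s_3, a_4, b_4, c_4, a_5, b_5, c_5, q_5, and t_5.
a_1 = 4.25; b_1 = 5.5; c_1 = 4; t_1 = 3.5; a_2 = 5.25; b_2 = 9.5; c_2 = 9.25; t_2 = 2.25; a_3 = 7.25; b_3 = 8; c_3 = 7.75; s_3 = 1.5; a_4 = 1.5; b_4 = 7; c_4 = 7.5; a_5 = 4.75; b_5 = 0.25; c_5 = 6; q_5 = 1.75; t_5 = 4.75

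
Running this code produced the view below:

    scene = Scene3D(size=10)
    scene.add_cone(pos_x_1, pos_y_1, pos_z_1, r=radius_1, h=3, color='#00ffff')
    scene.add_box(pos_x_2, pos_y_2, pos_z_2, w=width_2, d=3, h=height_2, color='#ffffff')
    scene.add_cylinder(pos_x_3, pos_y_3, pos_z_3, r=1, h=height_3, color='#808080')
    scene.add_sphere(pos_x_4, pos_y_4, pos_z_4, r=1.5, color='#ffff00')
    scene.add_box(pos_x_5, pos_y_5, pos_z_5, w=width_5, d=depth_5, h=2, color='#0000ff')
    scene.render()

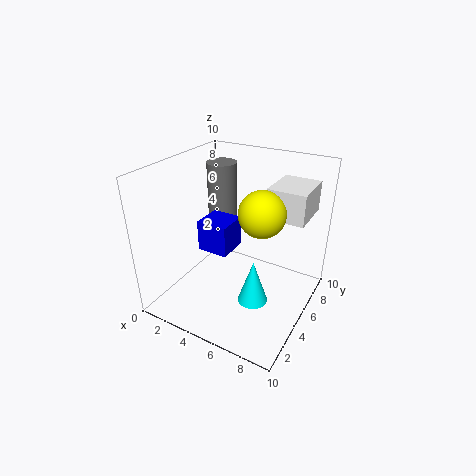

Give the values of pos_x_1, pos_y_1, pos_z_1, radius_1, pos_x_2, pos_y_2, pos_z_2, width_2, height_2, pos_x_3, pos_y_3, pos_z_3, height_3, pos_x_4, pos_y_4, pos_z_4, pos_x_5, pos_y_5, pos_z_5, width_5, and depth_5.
pos_x_1 = 7, pos_y_1 = 3.5, pos_z_1 = 1.5, radius_1 = 1, pos_x_2 = 7, pos_y_2 = 5, pos_z_2 = 7, width_2 = 2.5, height_2 = 2, pos_x_3 = 3.5, pos_y_3 = 5.5, pos_z_3 = 5, height_3 = 5, pos_x_4 = 7, pos_y_4 = 4.5, pos_z_4 = 7.5, pos_x_5 = 3.5, pos_y_5 = 2.5, pos_z_5 = 5, width_5 = 2, depth_5 = 2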